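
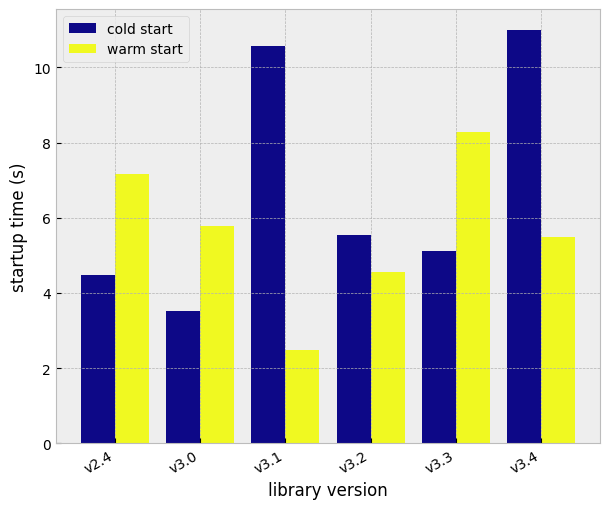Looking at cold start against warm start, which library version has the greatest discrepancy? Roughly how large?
v3.1: cold start ≈ 11, warm start ≈ 2 → gap ≈ 9. Next-largest (v3.4) is only ≈ 6.

v3.1, ≈ 9 s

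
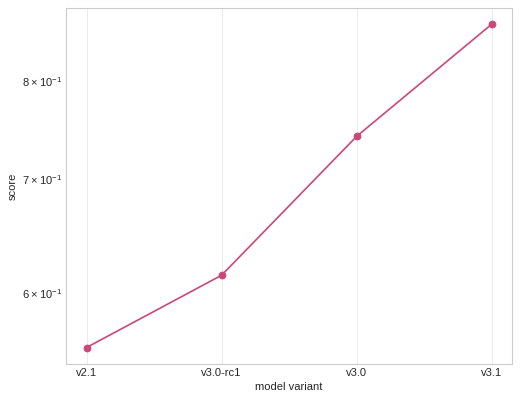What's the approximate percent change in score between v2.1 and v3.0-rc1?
≈ +9.1%

v2.1 ≈ 0.55, v3.0-rc1 ≈ 0.60; (0.60 − 0.55) / 0.55 ≈ +9.1%.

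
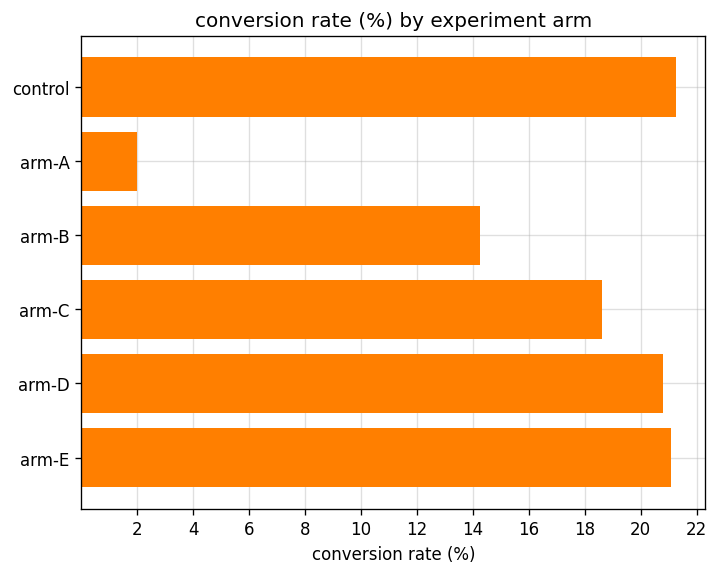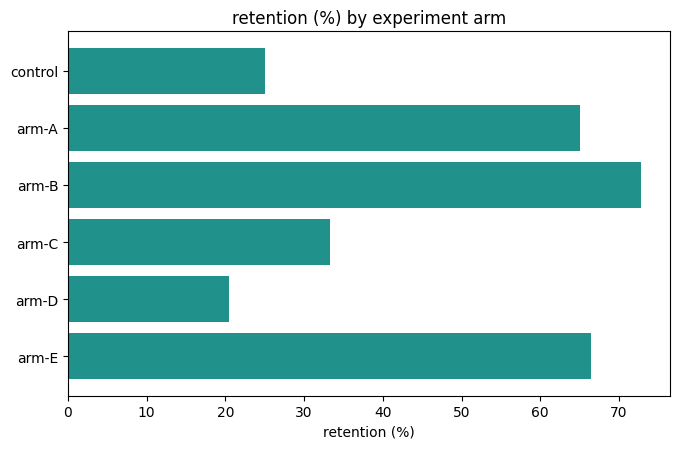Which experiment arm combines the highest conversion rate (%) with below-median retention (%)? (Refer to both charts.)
Chart 2 median retention (%) ≈ 50; below-median experiment arms: control, arm-C, arm-D. Among those, control has the highest conversion rate (%) (≈ 22).

control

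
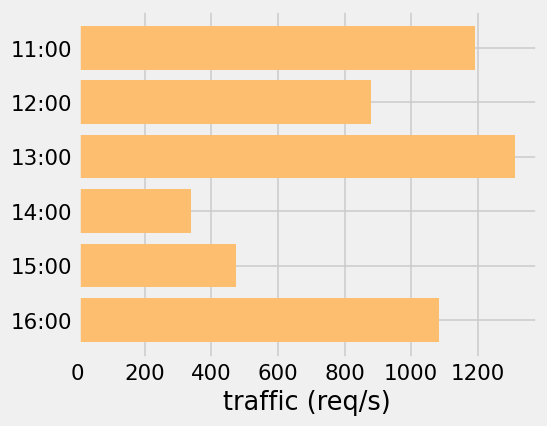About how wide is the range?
≈ 1000

Max 13:00 ≈ 1400, min 14:00 ≈ 400; range ≈ 1000.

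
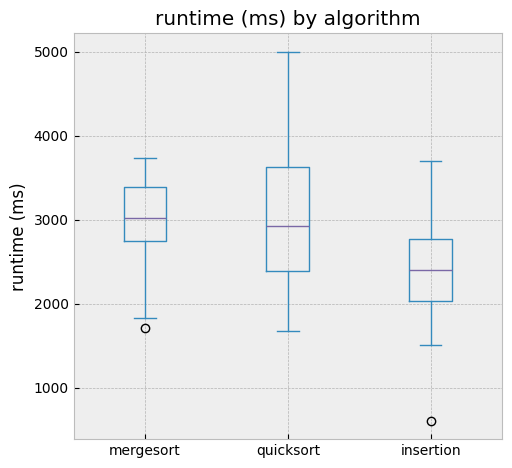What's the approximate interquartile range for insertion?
≈ 800

Q3 ≈ 2800, Q1 ≈ 2000; IQR ≈ 800.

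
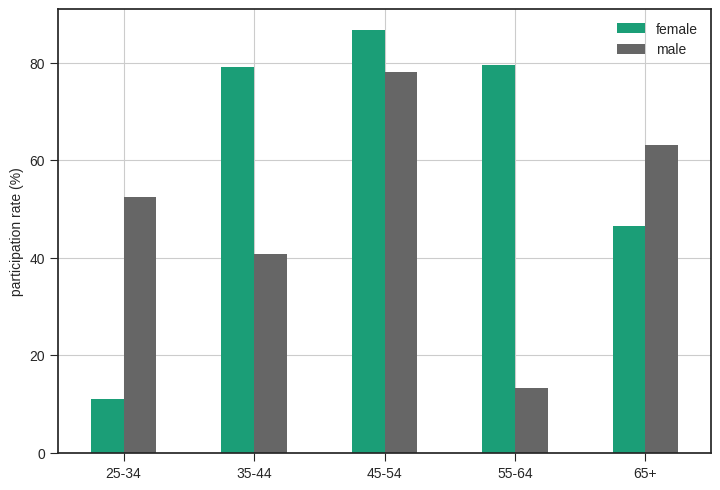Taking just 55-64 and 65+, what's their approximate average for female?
(80 + 50) / 2 ≈ 65.

≈ 65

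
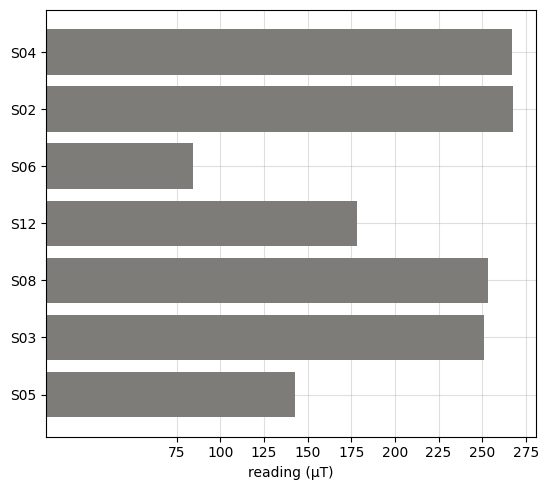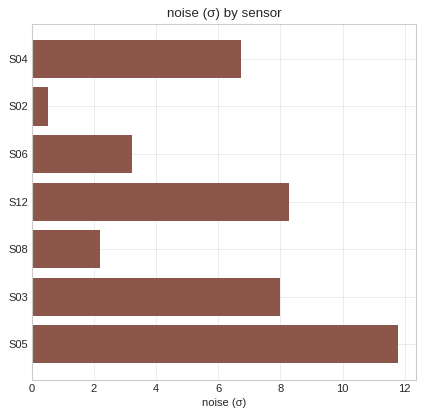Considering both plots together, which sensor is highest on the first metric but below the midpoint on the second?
Chart 2 median noise (σ) ≈ 6; below-median sensors: S02, S06, S08. Among those, S02 has the highest reading (µT) (≈ 275).

S02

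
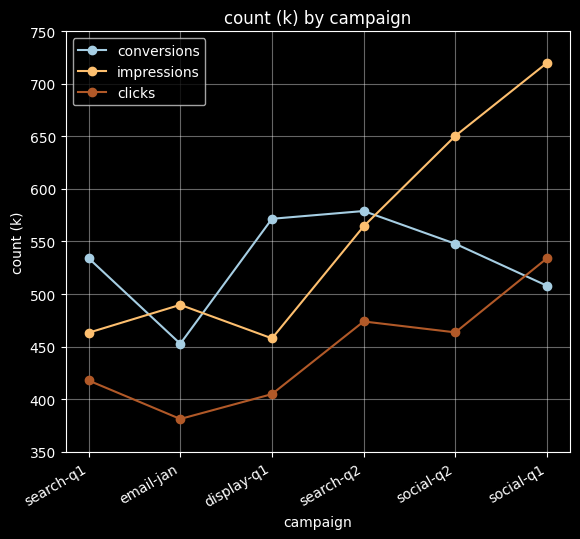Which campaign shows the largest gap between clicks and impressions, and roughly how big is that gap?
social-q2: clicks ≈ 450, impressions ≈ 650 → gap ≈ 200. Next-largest (social-q1) is only ≈ 150.

social-q2, ≈ 200 k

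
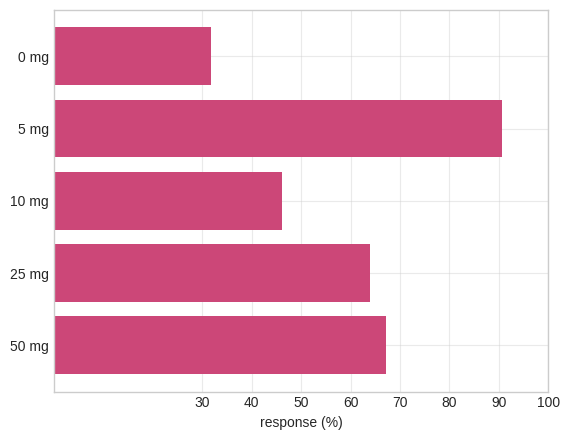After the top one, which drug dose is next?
50 mg

Top 3: 5 mg ≈ 90, 50 mg ≈ 70, 25 mg ≈ 60.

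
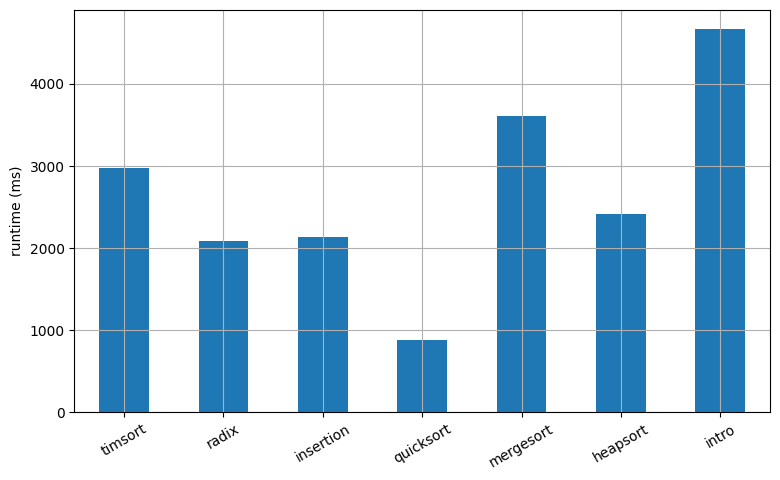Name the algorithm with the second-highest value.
mergesort

Top 3: intro ≈ 4500, mergesort ≈ 3500, timsort ≈ 3000.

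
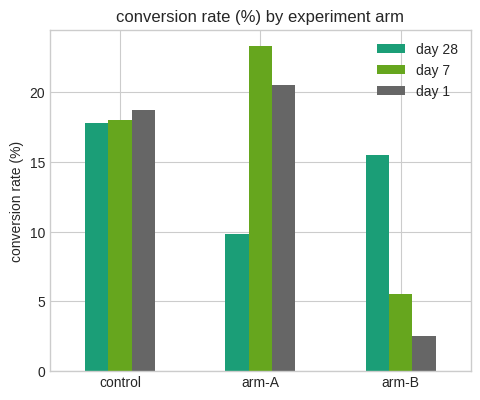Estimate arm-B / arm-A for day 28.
arm-B ≈ 16, arm-A ≈ 10; 16/10 ≈ 1.6.

≈ 1.6×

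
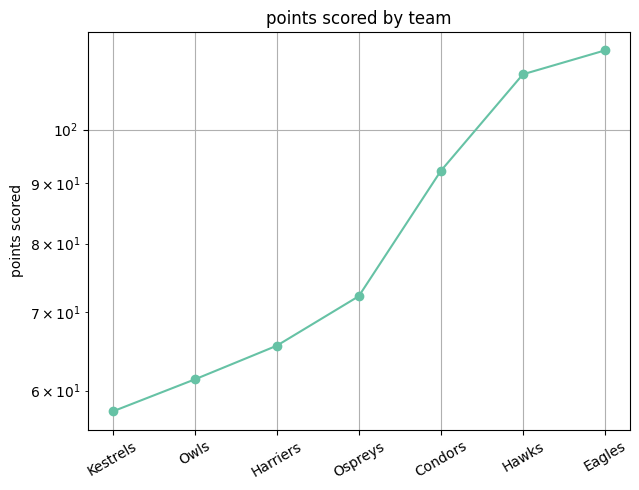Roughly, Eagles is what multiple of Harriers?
≈ 1.77×

Eagles ≈ 115, Harriers ≈ 65; 115/65 ≈ 1.77.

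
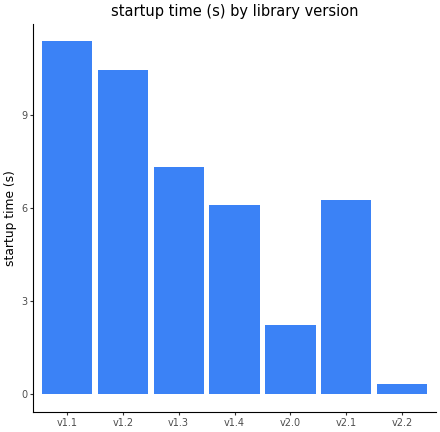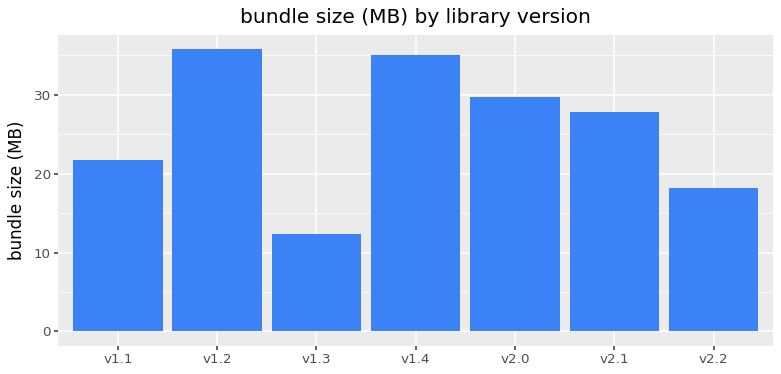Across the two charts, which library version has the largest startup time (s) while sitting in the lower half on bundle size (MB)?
v1.1

Chart 2 median bundle size (MB) ≈ 30; below-median library versions: v1.1, v1.3, v2.2. Among those, v1.1 has the highest startup time (s) (≈ 12).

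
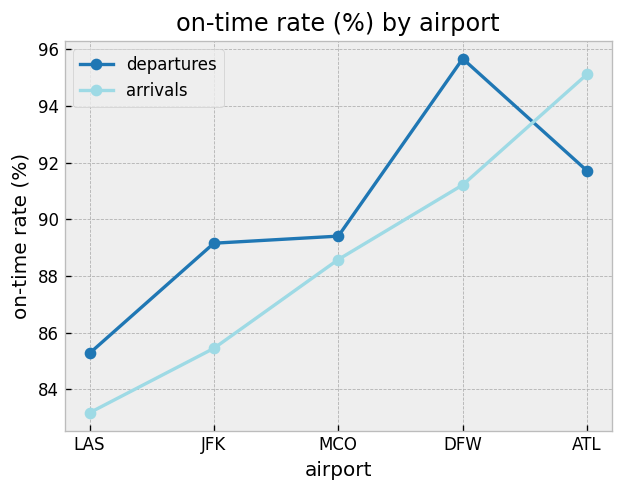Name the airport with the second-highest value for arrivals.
Top 3 for arrivals: ATL ≈ 96, DFW ≈ 92, MCO ≈ 88.

DFW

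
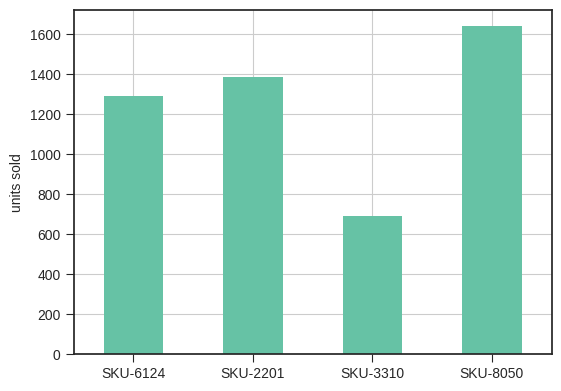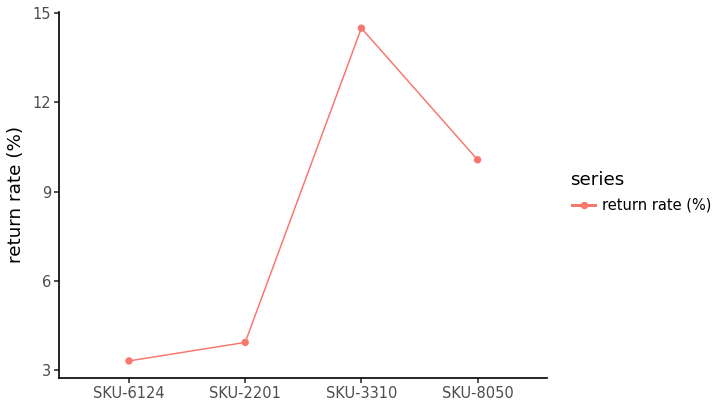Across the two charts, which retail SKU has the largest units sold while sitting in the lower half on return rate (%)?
Chart 2 median return rate (%) ≈ 8; below-median retail SKUs: SKU-6124, SKU-2201. Among those, SKU-2201 has the highest units sold (≈ 1400).

SKU-2201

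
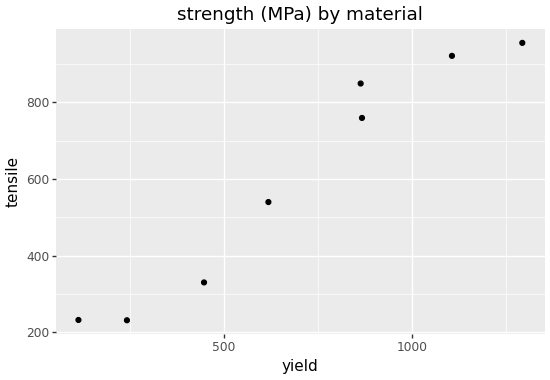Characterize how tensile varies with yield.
Points are positively correlated; strong (|r| ≈ 1.0).

positive, strong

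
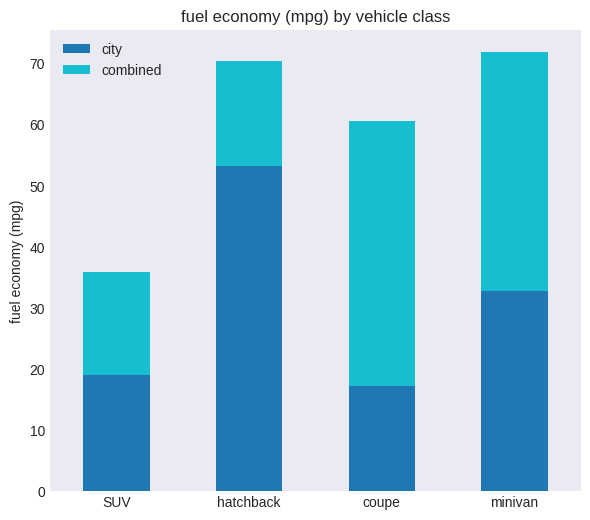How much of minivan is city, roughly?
city top ≈ 30, bottom ≈ 0; segment ≈ 30.

≈ 30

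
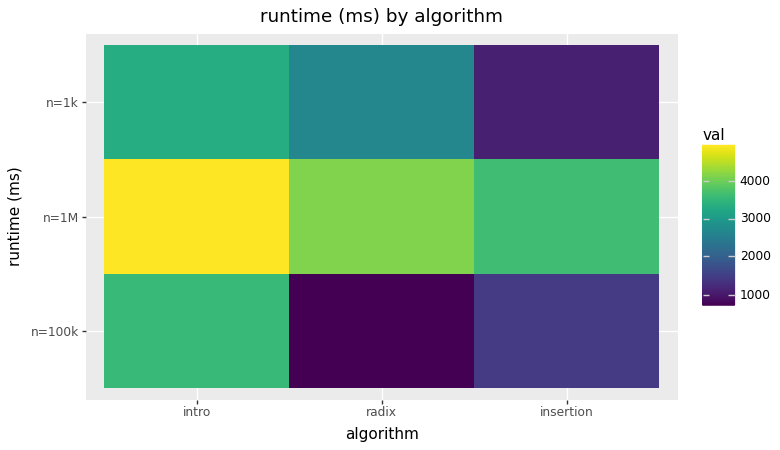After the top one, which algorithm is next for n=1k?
radix

Top 3 for n=1k: intro ≈ 3500, radix ≈ 2500, insertion ≈ 1000.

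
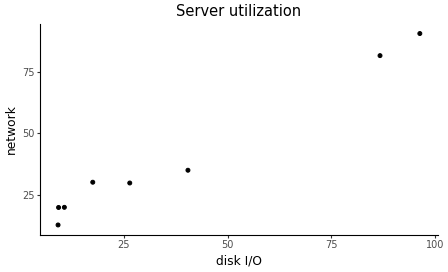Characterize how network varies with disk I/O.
Points are positively correlated; strong (|r| ≈ 1.0).

positive, strong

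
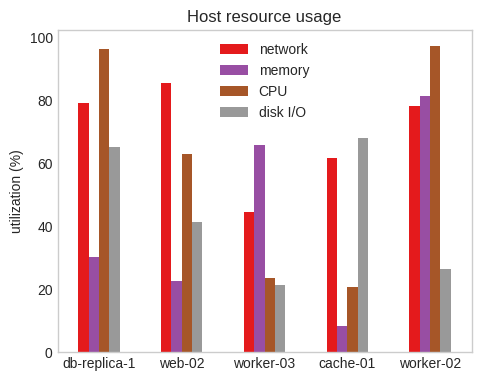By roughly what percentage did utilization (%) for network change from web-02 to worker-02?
≈ -11.1%

web-02 ≈ 90, worker-02 ≈ 80; (80 − 90) / 90 ≈ -11.1%.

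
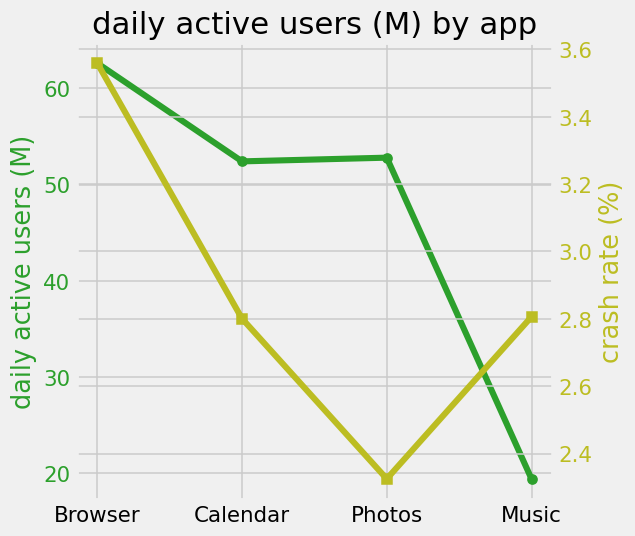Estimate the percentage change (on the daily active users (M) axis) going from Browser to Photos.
Browser ≈ 65, Photos ≈ 55; (55 − 65) / 65 ≈ -15.4%.

≈ -15.4%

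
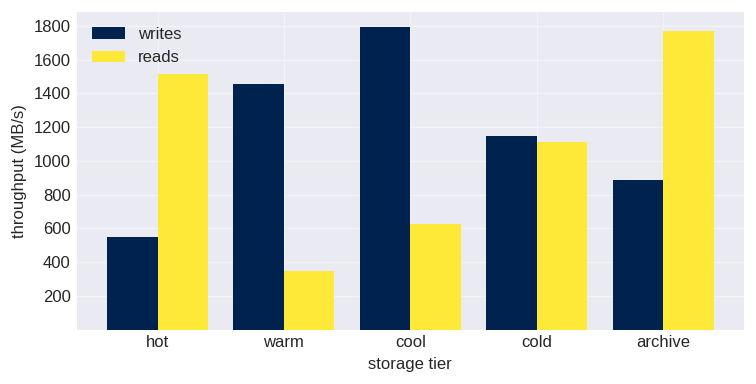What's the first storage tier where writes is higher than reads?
warm

hot: writes ≈ 600 vs reads ≈ 1600 (not yet); warm: writes ≈ 1400 vs reads ≈ 400 (first crossover).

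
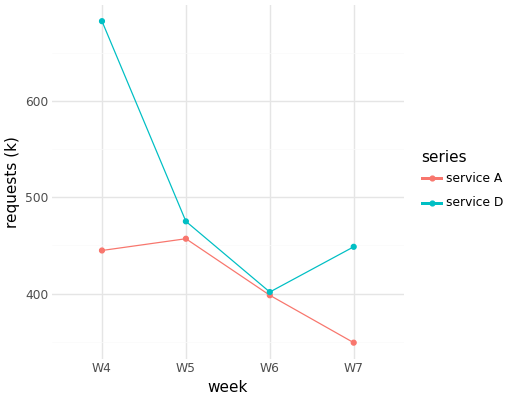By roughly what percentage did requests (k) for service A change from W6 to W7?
≈ -12.5%

W6 ≈ 400, W7 ≈ 350; (350 − 400) / 400 ≈ -12.5%.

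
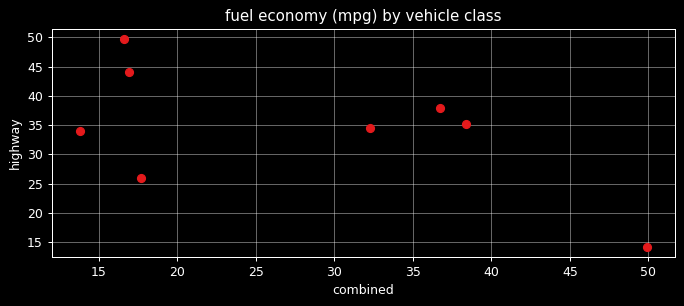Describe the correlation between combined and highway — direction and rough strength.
negative, moderate

Points are negatively correlated; moderate (|r| ≈ 0.6).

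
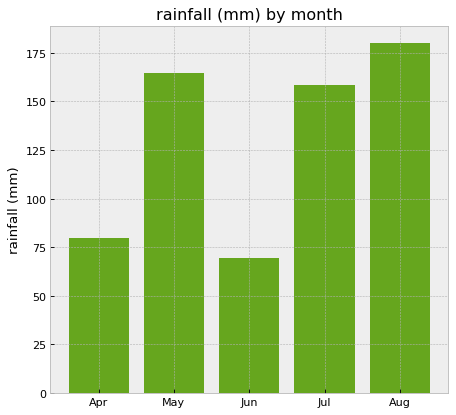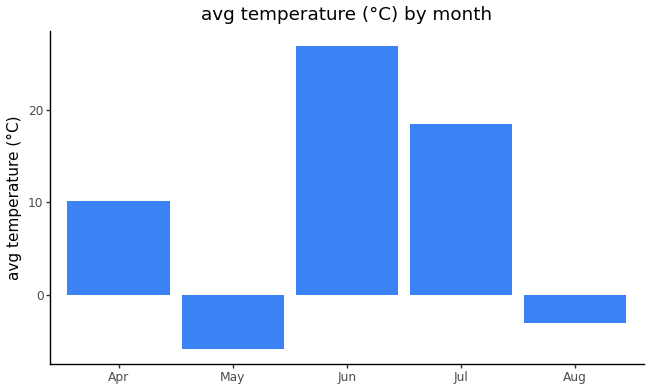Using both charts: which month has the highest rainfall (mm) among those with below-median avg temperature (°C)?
Chart 2 median avg temperature (°C) ≈ 10; below-median months: May, Aug. Among those, Aug has the highest rainfall (mm) (≈ 180).

Aug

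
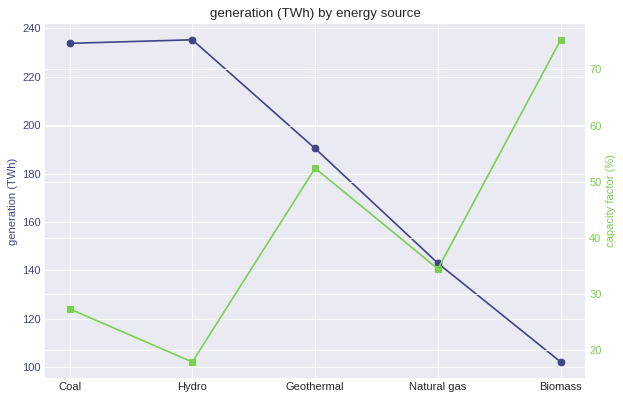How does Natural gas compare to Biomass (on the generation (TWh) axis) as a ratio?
Natural gas ≈ 140, Biomass ≈ 100; 140/100 ≈ 1.4.

≈ 1.4×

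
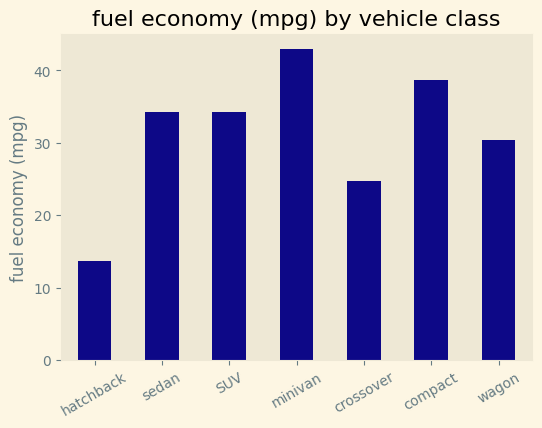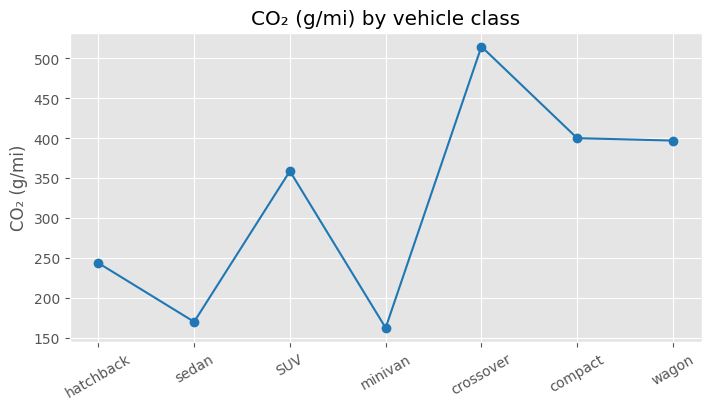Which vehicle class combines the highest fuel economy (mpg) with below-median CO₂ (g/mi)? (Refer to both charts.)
Chart 2 median CO₂ (g/mi) ≈ 350; below-median vehicle classes: hatchback, sedan, minivan. Among those, minivan has the highest fuel economy (mpg) (≈ 45).

minivan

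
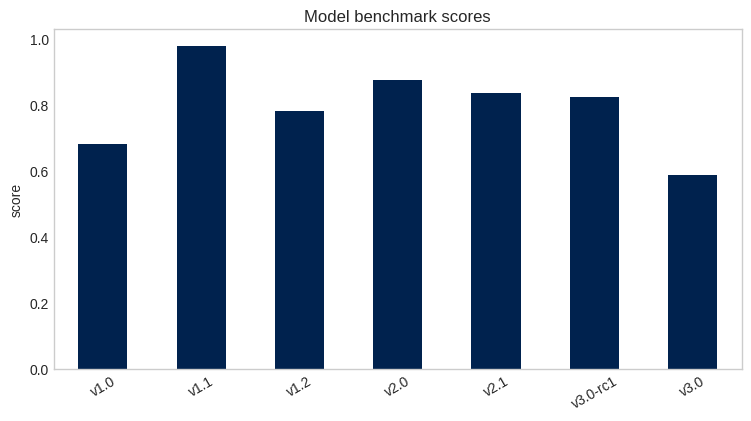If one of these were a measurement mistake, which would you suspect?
v3.0

v3.0 ≈ 0.6; the rest sit between ≈ 0.7 and ≈ 1.0.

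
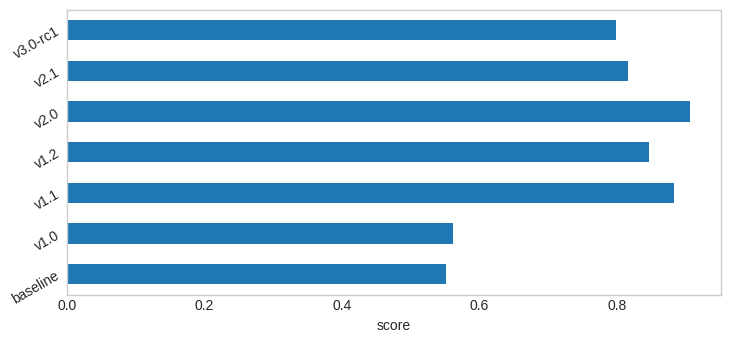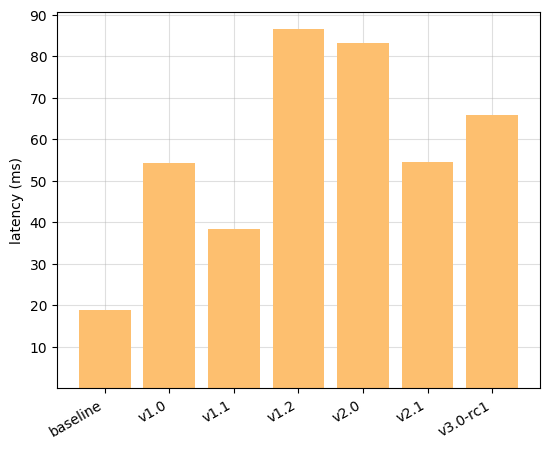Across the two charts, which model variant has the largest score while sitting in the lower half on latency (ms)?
v1.1

Chart 2 median latency (ms) ≈ 50; below-median model variants: baseline, v1.0, v1.1. Among those, v1.1 has the highest score (≈ 0.9).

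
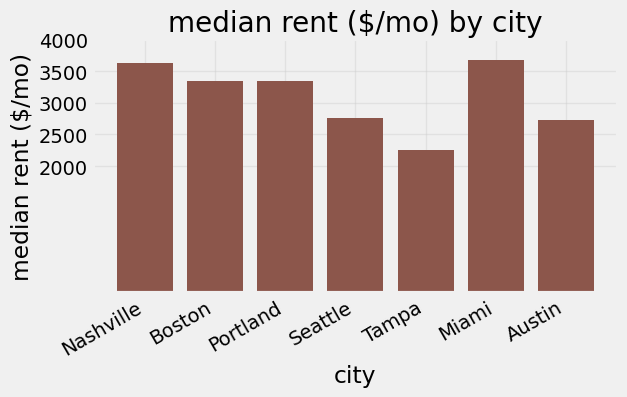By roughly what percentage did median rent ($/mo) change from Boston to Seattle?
Boston ≈ 3500, Seattle ≈ 3000; (3000 − 3500) / 3500 ≈ -14.3%.

≈ -14.3%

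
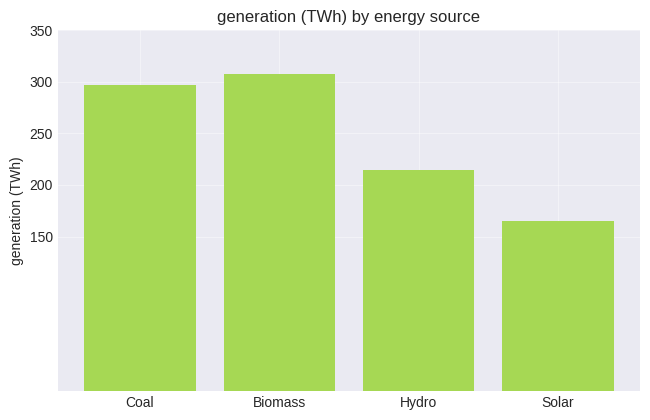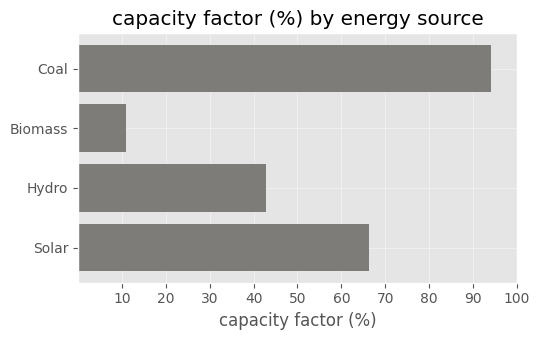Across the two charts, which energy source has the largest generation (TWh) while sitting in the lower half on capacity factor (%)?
Biomass

Chart 2 median capacity factor (%) ≈ 50; below-median energy sources: Biomass, Hydro. Among those, Biomass has the highest generation (TWh) (≈ 300).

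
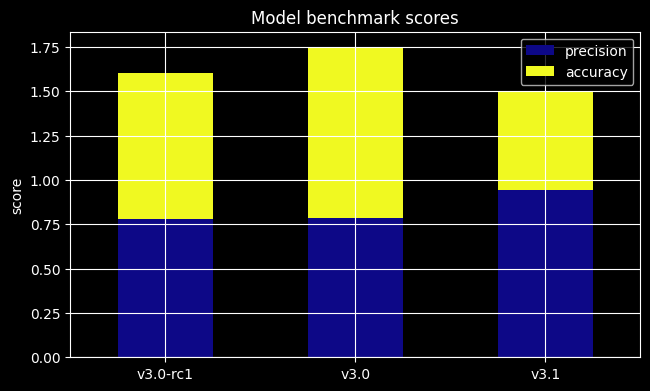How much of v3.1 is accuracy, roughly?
accuracy top ≈ 1.6, bottom ≈ 1.0; segment ≈ 0.6.

≈ 0.6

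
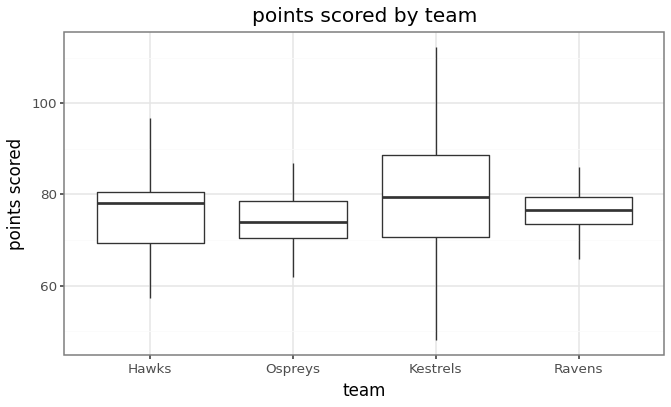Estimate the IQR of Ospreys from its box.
Q3 ≈ 78.5, Q1 ≈ 70.5; IQR ≈ 8.0.

≈ 8.0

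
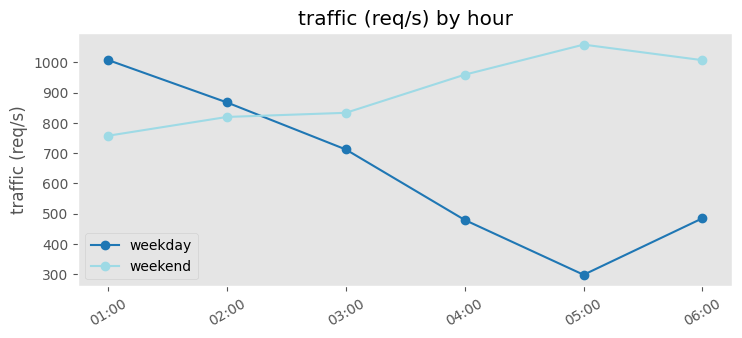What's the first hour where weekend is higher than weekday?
02:00: weekend ≈ 800 vs weekday ≈ 900 (not yet); 03:00: weekend ≈ 800 vs weekday ≈ 700 (first crossover).

03:00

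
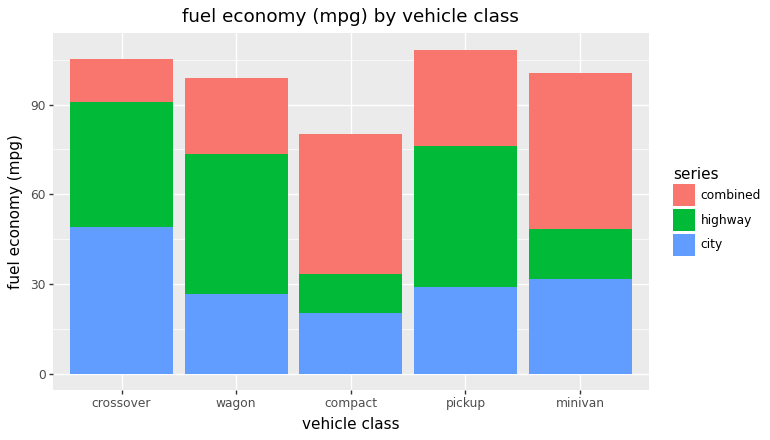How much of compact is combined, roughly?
combined top ≈ 80, bottom ≈ 30; segment ≈ 50.

≈ 50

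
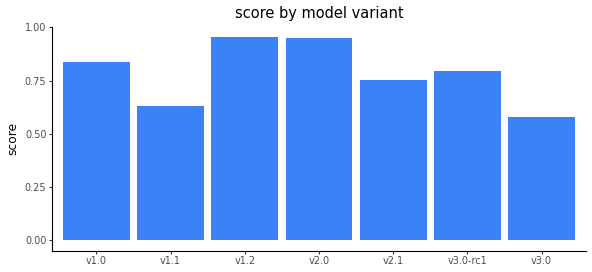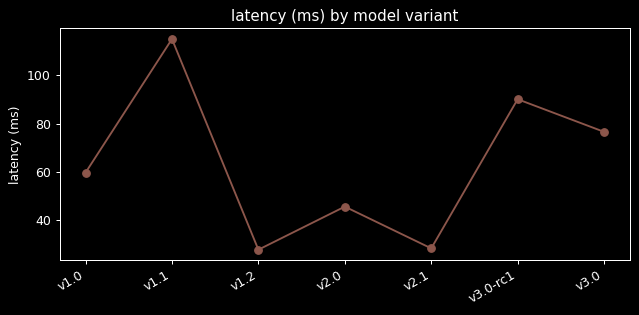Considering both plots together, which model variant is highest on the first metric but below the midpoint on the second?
v1.2

Chart 2 median latency (ms) ≈ 60; below-median model variants: v1.2, v2.0, v2.1. Among those, v1.2 has the highest score (≈ 1).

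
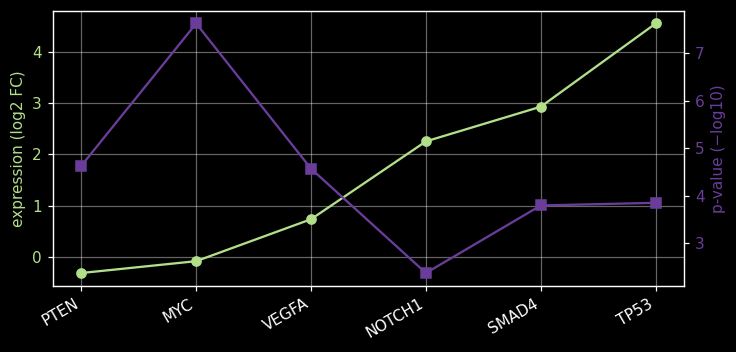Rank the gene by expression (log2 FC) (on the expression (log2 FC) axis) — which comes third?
Top 4 (on the expression (log2 FC) axis): TP53 ≈ 4.5, SMAD4 ≈ 3.0, NOTCH1 ≈ 2.5, VEGFA ≈ 0.5.

NOTCH1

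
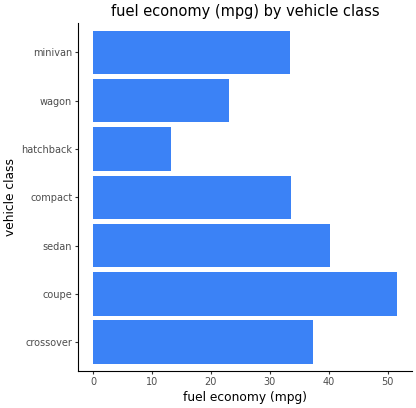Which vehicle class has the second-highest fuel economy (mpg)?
sedan

Top 3: coupe ≈ 50, sedan ≈ 40, crossover ≈ 35.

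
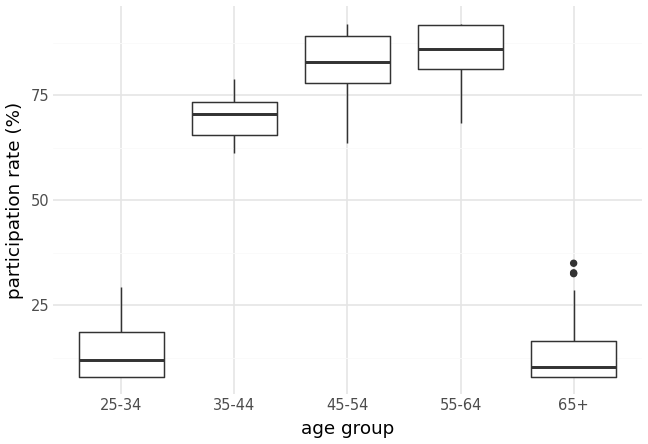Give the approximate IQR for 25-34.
≈ 10

Q3 ≈ 20, Q1 ≈ 10; IQR ≈ 10.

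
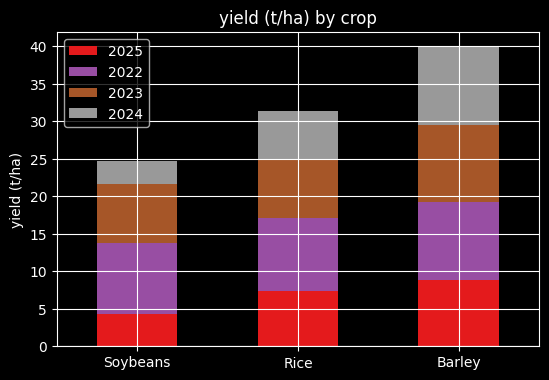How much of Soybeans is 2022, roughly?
≈ 10

2022 top ≈ 15, bottom ≈ 5; segment ≈ 10.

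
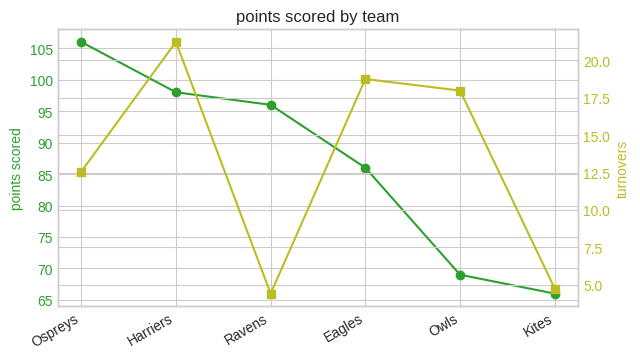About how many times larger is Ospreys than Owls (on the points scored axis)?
Ospreys ≈ 105, Owls ≈ 70; 105/70 ≈ 1.5.

≈ 1.5×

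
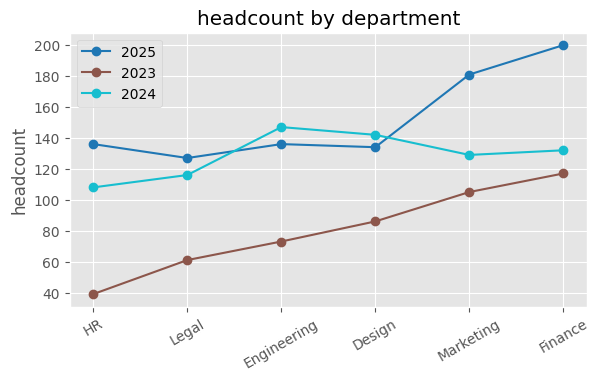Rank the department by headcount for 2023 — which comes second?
Marketing

Top 3 for 2023: Finance ≈ 120, Marketing ≈ 100, Design ≈ 80.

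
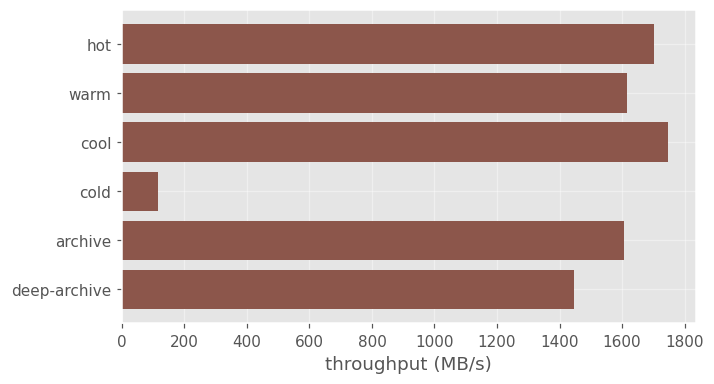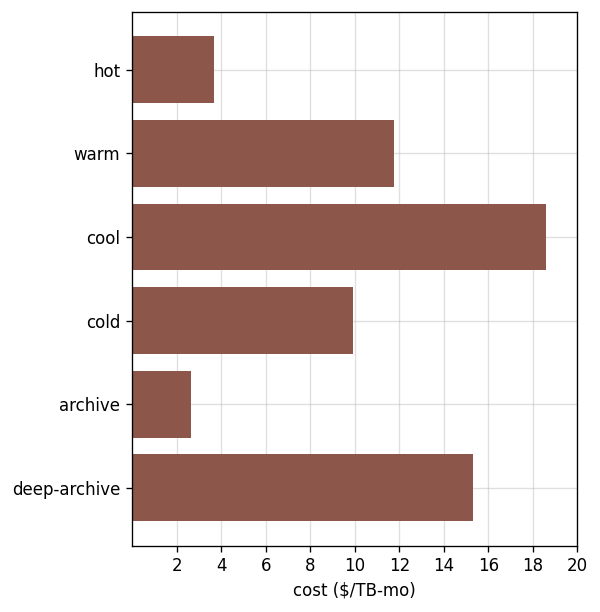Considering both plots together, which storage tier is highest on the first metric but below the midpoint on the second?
Chart 2 median cost ($/TB-mo) ≈ 10; below-median storage tiers: hot, cold, archive. Among those, hot has the highest throughput (MB/s) (≈ 1800).

hot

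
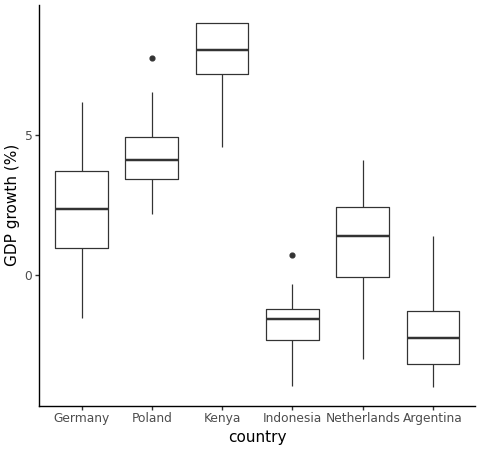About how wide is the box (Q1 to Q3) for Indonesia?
Q3 ≈ -1, Q1 ≈ -2; IQR ≈ 1.

≈ 1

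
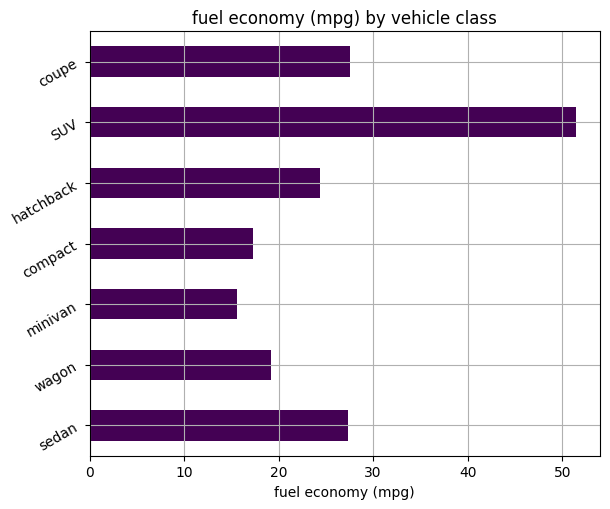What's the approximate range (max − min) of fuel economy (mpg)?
≈ 35

Max SUV ≈ 50, min minivan ≈ 15; range ≈ 35.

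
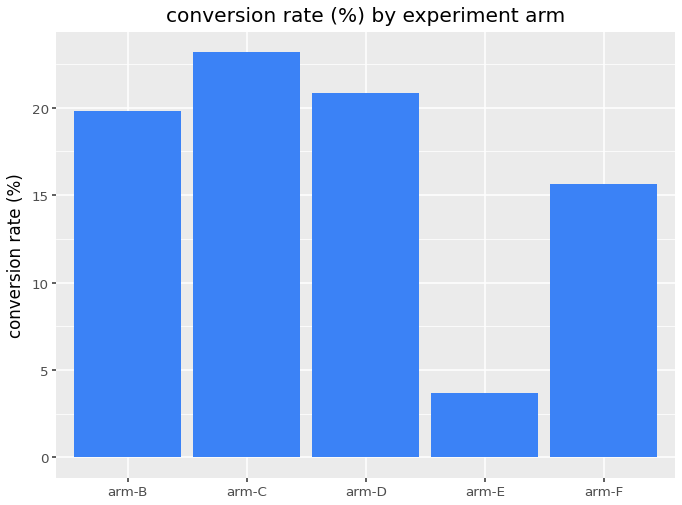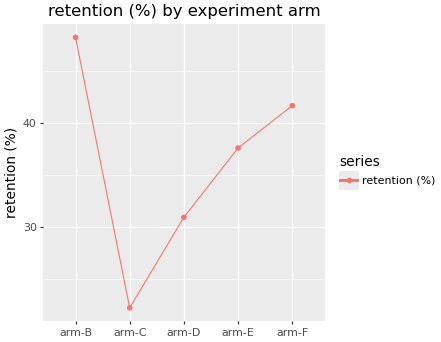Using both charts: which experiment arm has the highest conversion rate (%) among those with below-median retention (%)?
Chart 2 median retention (%) ≈ 40; below-median experiment arms: arm-C, arm-D. Among those, arm-C has the highest conversion rate (%) (≈ 25).

arm-C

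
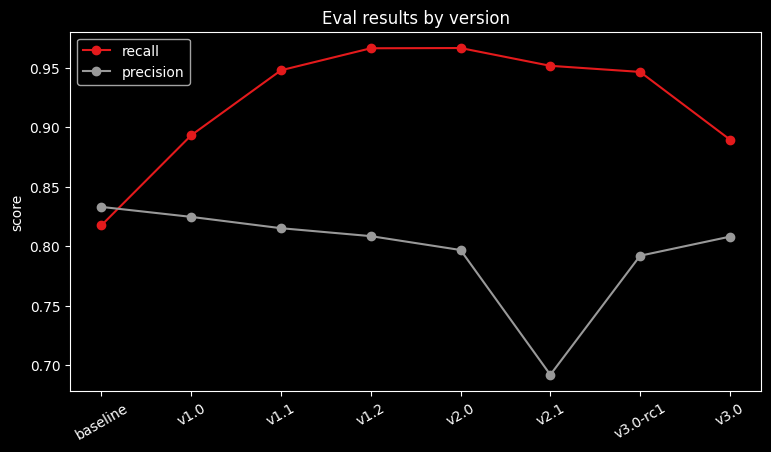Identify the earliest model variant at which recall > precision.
v1.0

baseline: recall ≈ 0.80 vs precision ≈ 0.85 (not yet); v1.0: recall ≈ 0.90 vs precision ≈ 0.80 (first crossover).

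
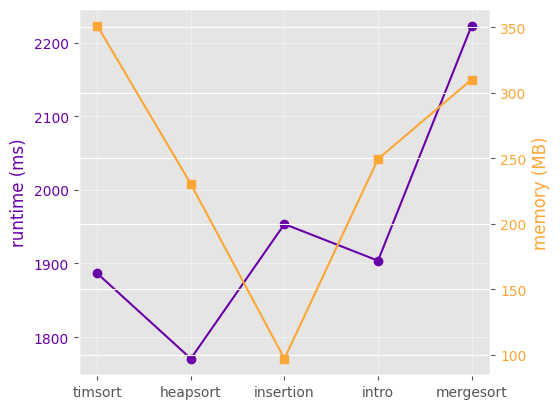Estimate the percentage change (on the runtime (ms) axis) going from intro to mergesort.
intro ≈ 1900, mergesort ≈ 2200; (2200 − 1900) / 1900 ≈ +15.8%.

≈ +15.8%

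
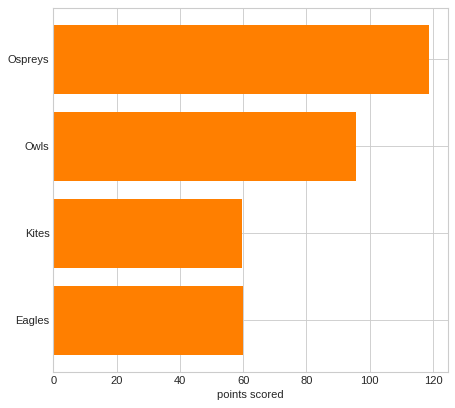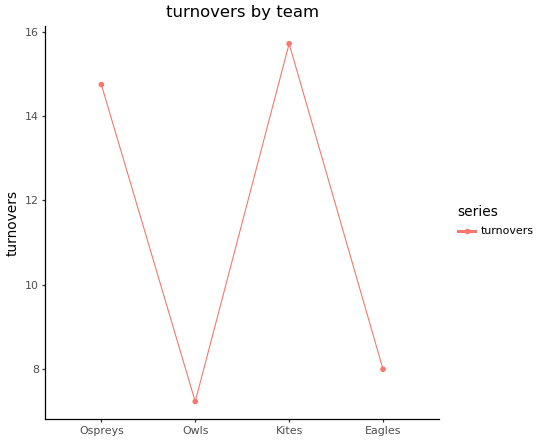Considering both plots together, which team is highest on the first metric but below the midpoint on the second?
Owls

Chart 2 median turnovers ≈ 12; below-median teams: Owls, Eagles. Among those, Owls has the highest points scored (≈ 100).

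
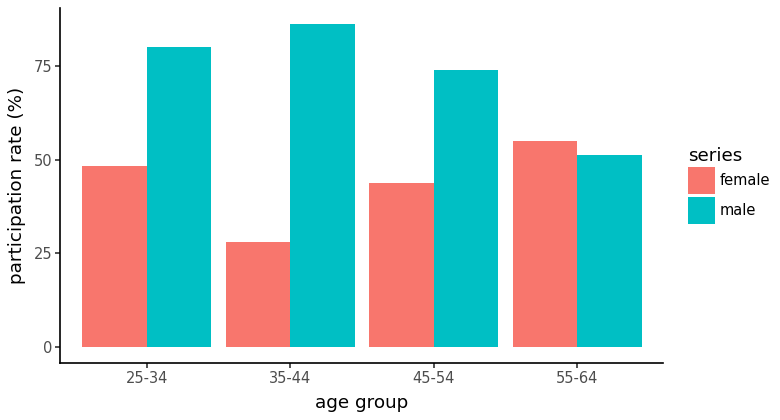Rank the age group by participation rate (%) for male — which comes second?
Top 3 for male: 35-44 ≈ 90, 25-34 ≈ 80, 45-54 ≈ 70.

25-34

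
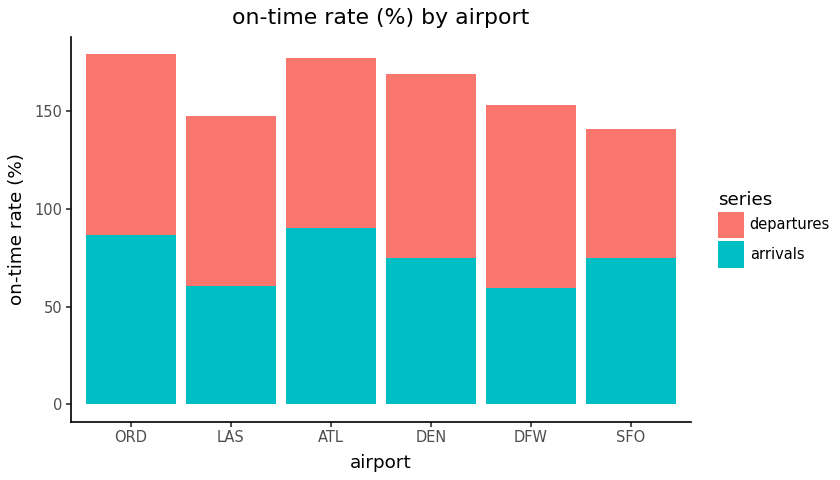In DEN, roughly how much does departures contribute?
≈ 80

departures top ≈ 160, bottom ≈ 80; segment ≈ 80.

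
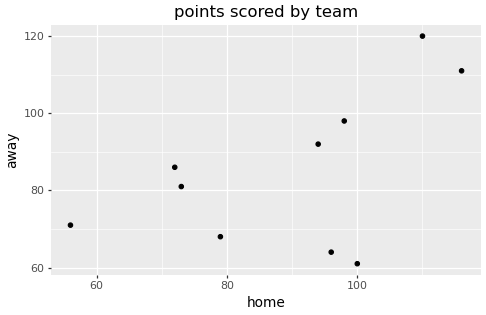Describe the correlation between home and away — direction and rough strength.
Points are positively correlated; moderate (|r| ≈ 0.5).

positive, moderate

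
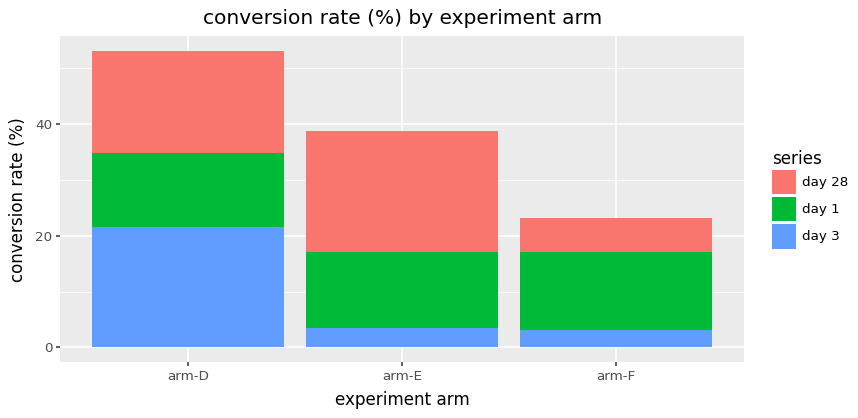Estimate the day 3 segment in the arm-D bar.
≈ 20

day 3 top ≈ 20, bottom ≈ 0; segment ≈ 20.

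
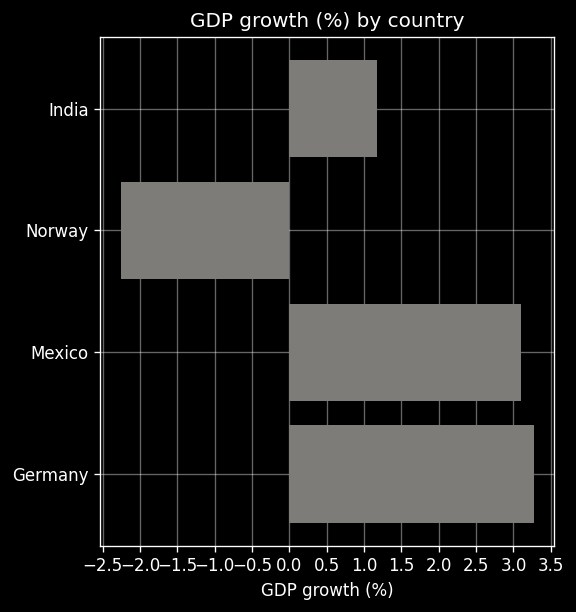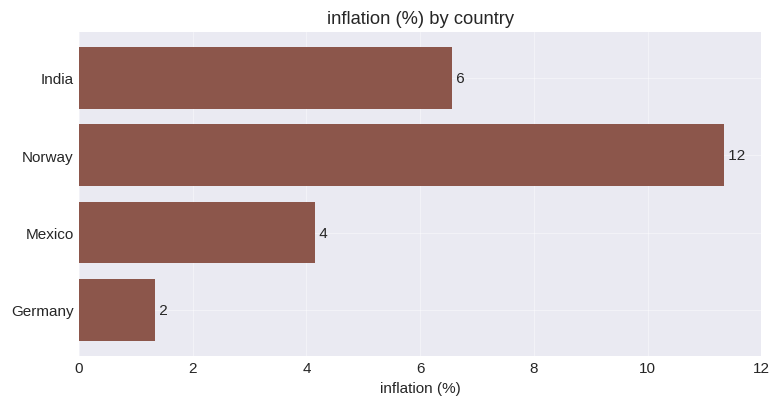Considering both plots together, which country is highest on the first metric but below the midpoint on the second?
Germany

Chart 2 median inflation (%) ≈ 6; below-median countries: Mexico, Germany. Among those, Germany has the highest GDP growth (%) (≈ 3.5).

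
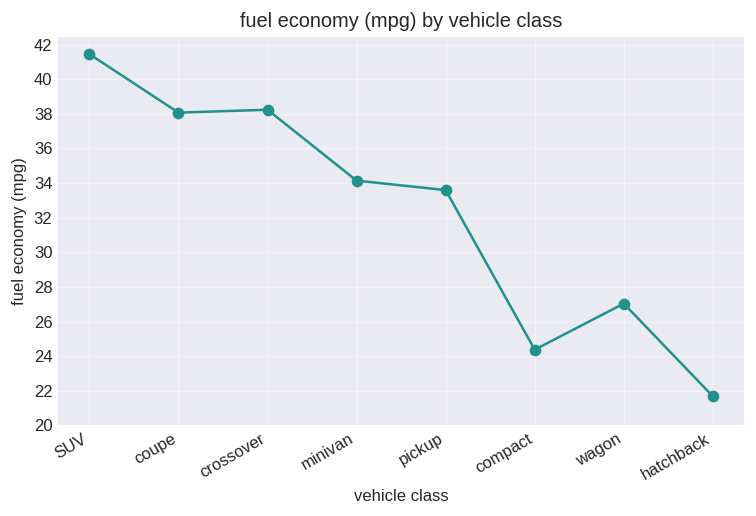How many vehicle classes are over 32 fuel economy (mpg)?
Above 32: SUV, coupe, crossover, minivan, pickup.

5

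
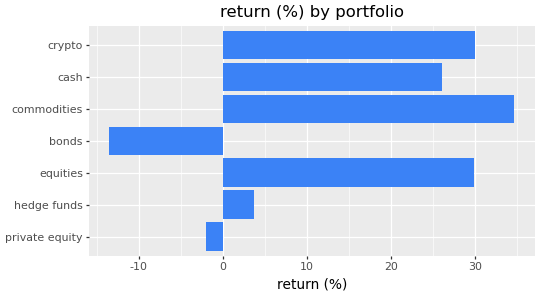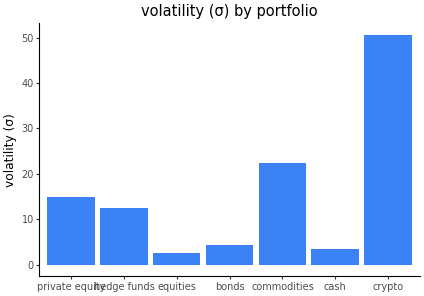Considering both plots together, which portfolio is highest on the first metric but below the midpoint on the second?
Chart 2 median volatility (σ) ≈ 10; below-median portfolios: equities, bonds, cash. Among those, equities has the highest return (%) (≈ 30).

equities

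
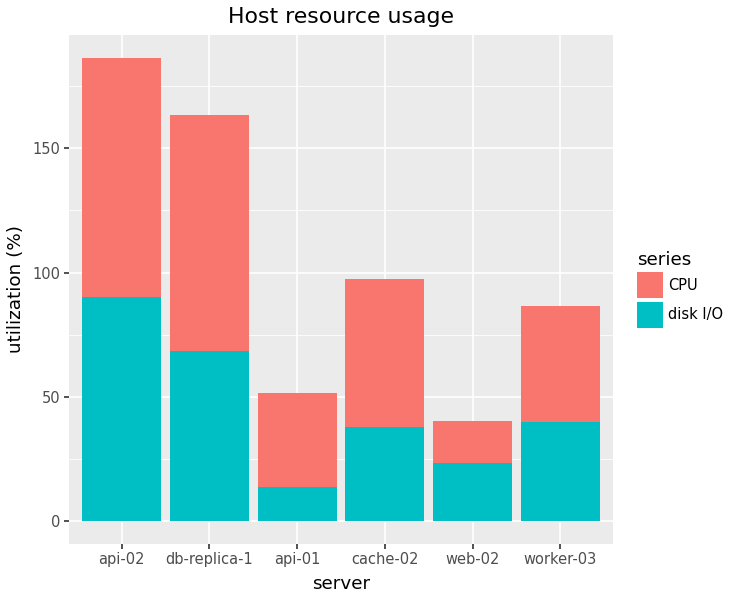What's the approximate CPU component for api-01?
CPU top ≈ 60, bottom ≈ 20; segment ≈ 40.

≈ 40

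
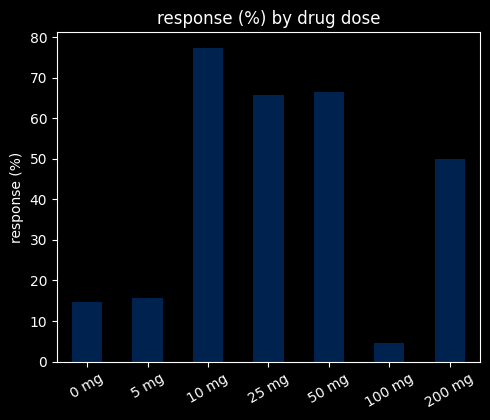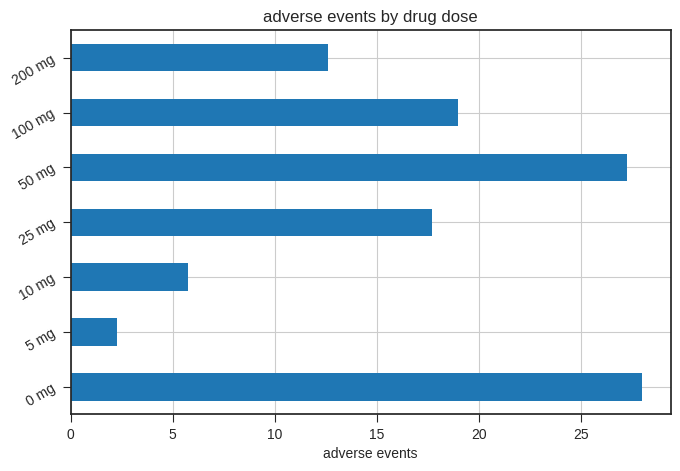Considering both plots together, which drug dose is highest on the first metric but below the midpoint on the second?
10 mg

Chart 2 median adverse events ≈ 20; below-median drug doses: 5 mg, 10 mg, 200 mg. Among those, 10 mg has the highest response (%) (≈ 80).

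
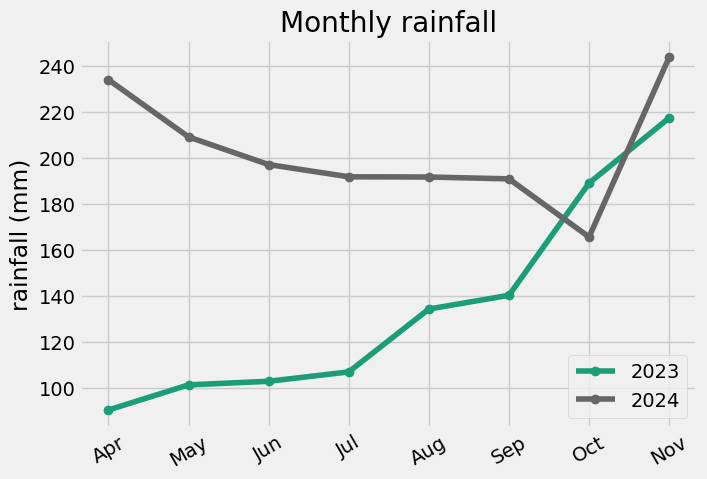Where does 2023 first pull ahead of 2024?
Sep: 2023 ≈ 140 vs 2024 ≈ 200 (not yet); Oct: 2023 ≈ 180 vs 2024 ≈ 160 (first crossover).

Oct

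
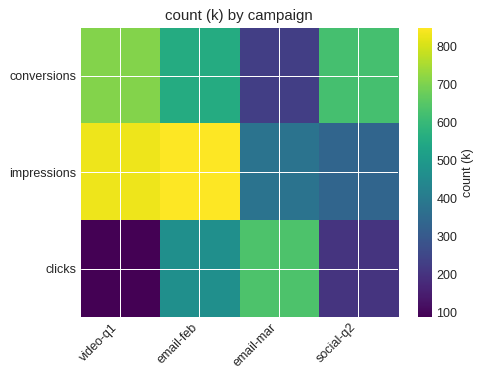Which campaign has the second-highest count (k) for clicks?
Top 3 for clicks: email-mar ≈ 600, email-feb ≈ 500, social-q2 ≈ 200.

email-feb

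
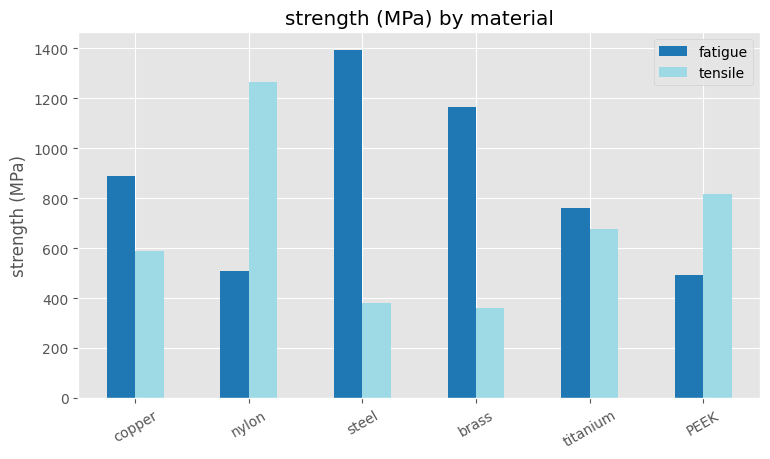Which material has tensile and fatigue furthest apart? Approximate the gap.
steel: tensile ≈ 400, fatigue ≈ 1400 → gap ≈ 1000. Next-largest (brass) is only ≈ 800.

steel, ≈ 1000 MPa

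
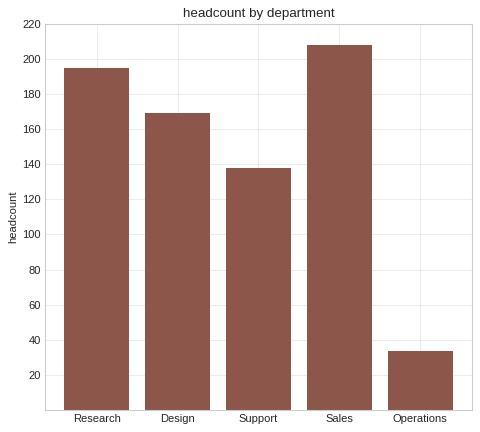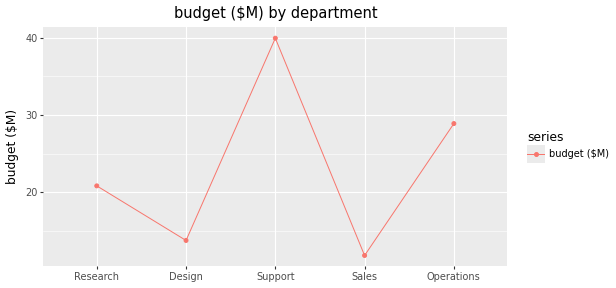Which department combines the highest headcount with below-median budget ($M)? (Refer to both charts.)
Chart 2 median budget ($M) ≈ 20; below-median departments: Design, Sales. Among those, Sales has the highest headcount (≈ 200).

Sales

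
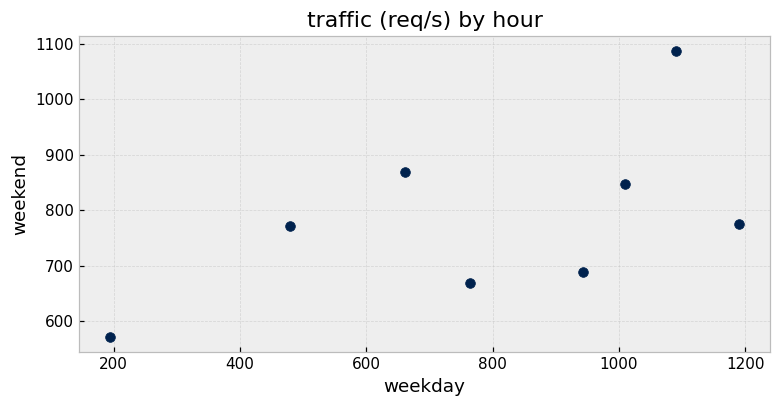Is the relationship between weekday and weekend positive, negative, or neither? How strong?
positive, moderate

Points are positively correlated; moderate (|r| ≈ 0.6).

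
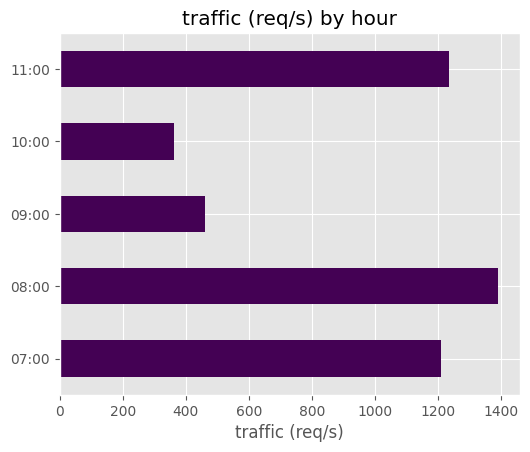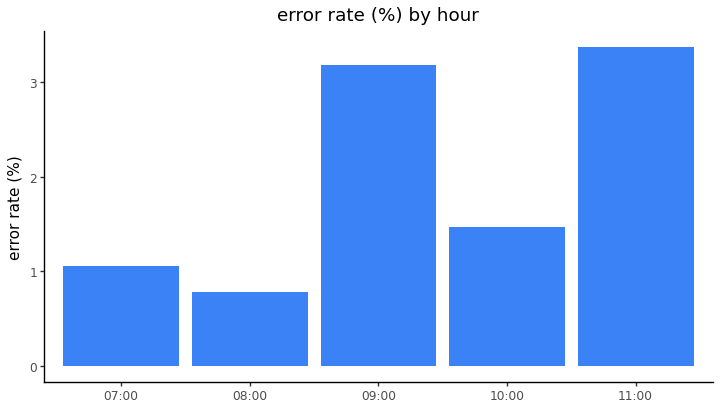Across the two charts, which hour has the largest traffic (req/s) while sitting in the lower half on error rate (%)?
Chart 2 median error rate (%) ≈ 1.5; below-median hours: 07:00, 08:00. Among those, 08:00 has the highest traffic (req/s) (≈ 1400).

08:00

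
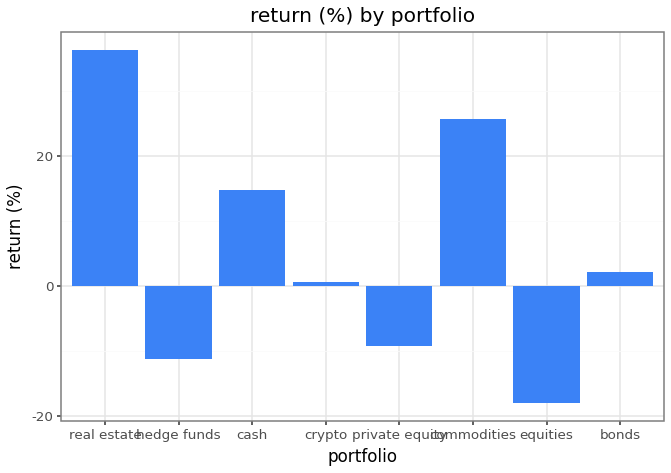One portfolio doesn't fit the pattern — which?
real estate ≈ 35; the rest sit between ≈ -20 and ≈ 25.

real estate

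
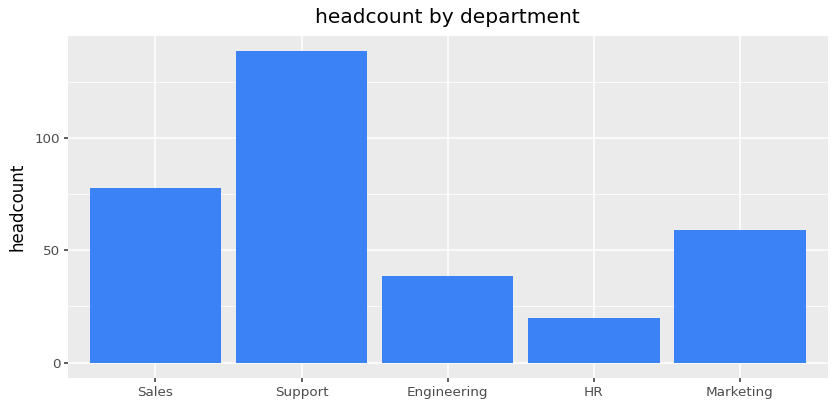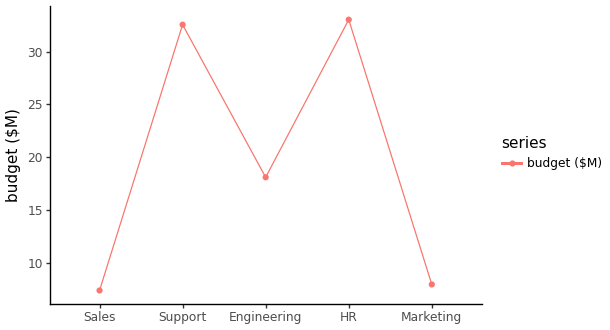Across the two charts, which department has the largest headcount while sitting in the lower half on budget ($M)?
Sales

Chart 2 median budget ($M) ≈ 20; below-median departments: Sales, Marketing. Among those, Sales has the highest headcount (≈ 80).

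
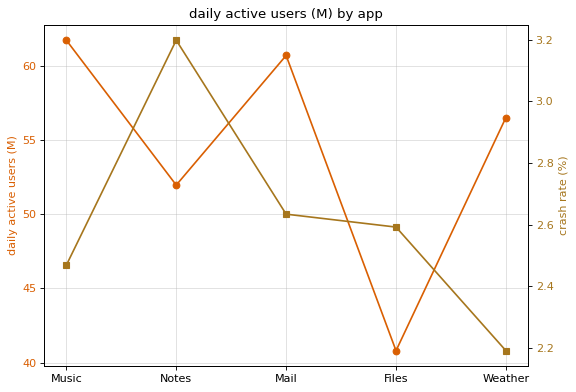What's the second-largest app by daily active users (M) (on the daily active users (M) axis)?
Top 3 (on the daily active users (M) axis): Music ≈ 62, Mail ≈ 60, Weather ≈ 56.

Mail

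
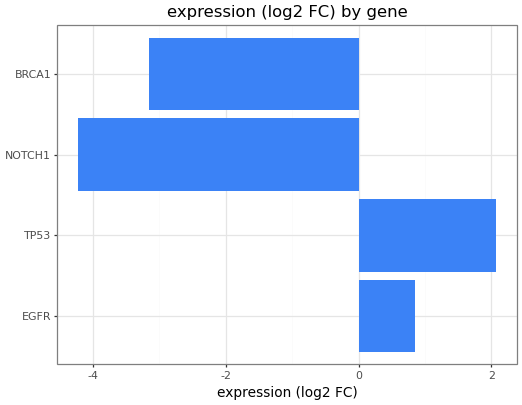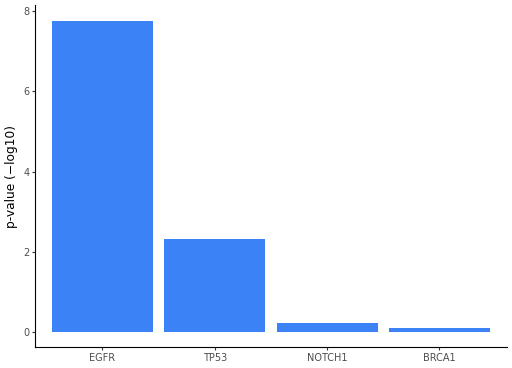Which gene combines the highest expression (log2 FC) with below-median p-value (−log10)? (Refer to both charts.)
Chart 2 median p-value (−log10) ≈ 1; below-median genes: NOTCH1, BRCA1. Among those, BRCA1 has the highest expression (log2 FC) (≈ -3.2).

BRCA1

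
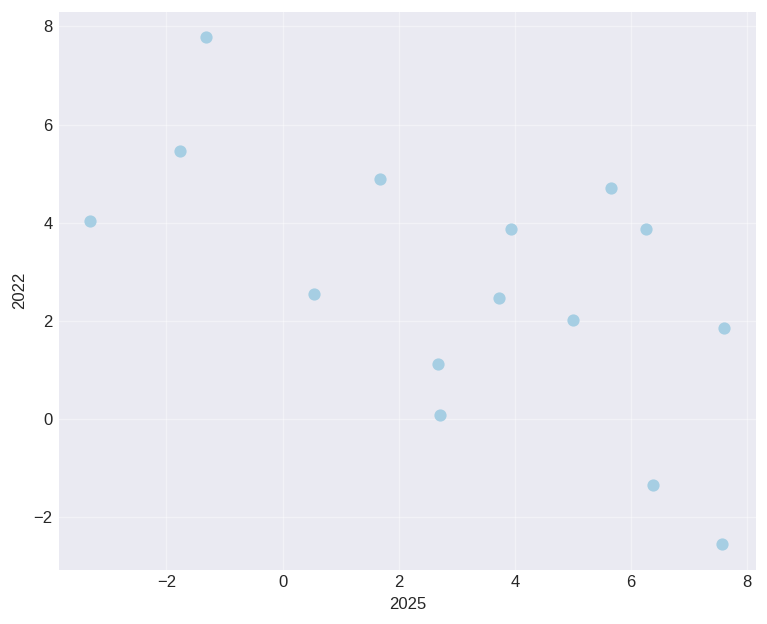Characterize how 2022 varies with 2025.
Points are negatively correlated; moderate (|r| ≈ 0.6).

negative, moderate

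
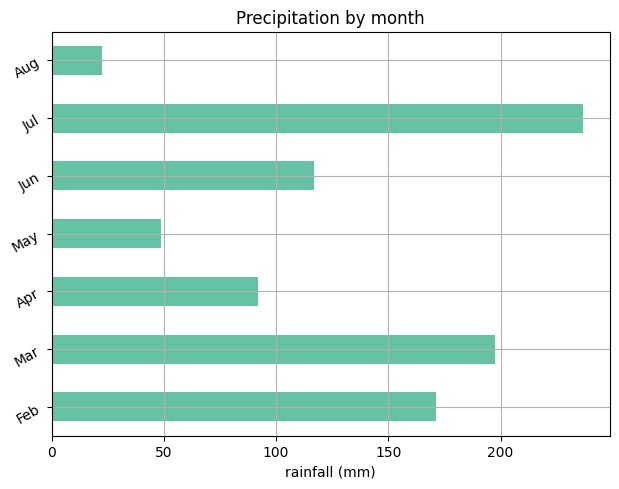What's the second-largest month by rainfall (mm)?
Top 3: Jul ≈ 240, Mar ≈ 200, Feb ≈ 180.

Mar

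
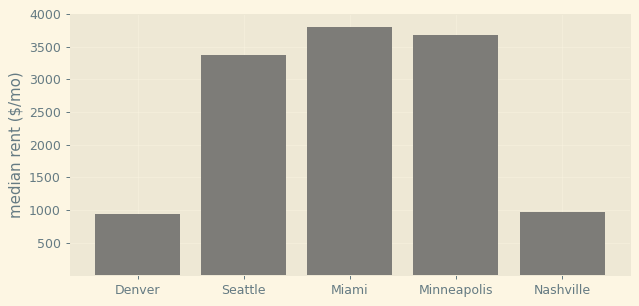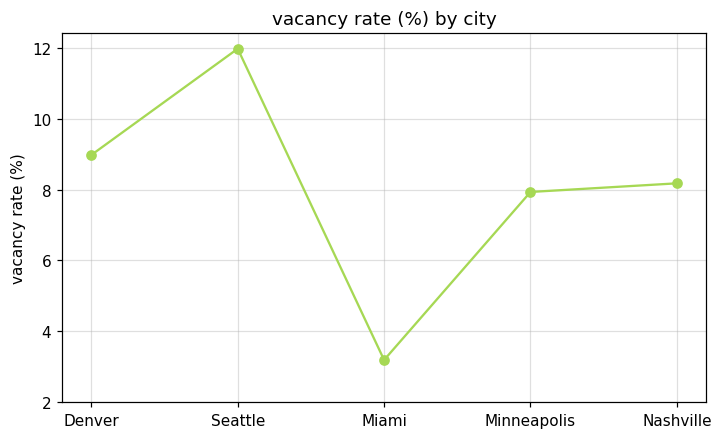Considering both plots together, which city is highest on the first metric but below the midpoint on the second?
Miami

Chart 2 median vacancy rate (%) ≈ 8; below-median cities: Miami, Minneapolis. Among those, Miami has the highest median rent ($/mo) (≈ 4000).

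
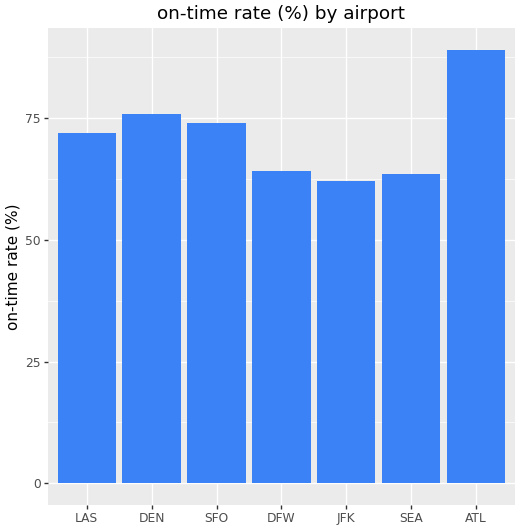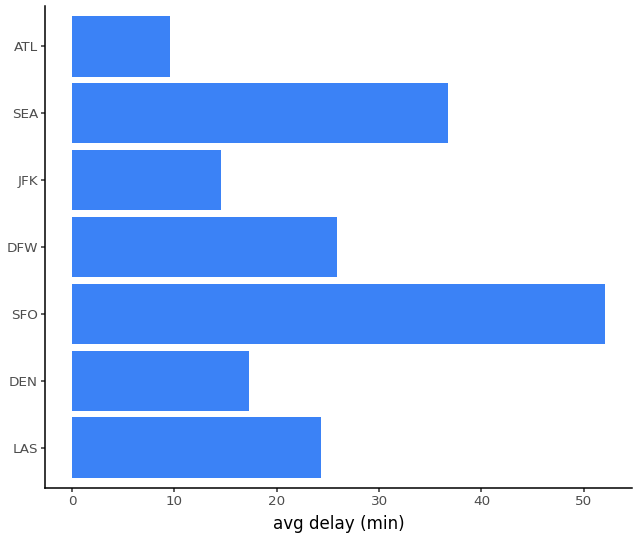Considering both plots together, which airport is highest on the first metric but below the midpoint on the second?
ATL

Chart 2 median avg delay (min) ≈ 25; below-median airports: DEN, JFK, ATL. Among those, ATL has the highest on-time rate (%) (≈ 90).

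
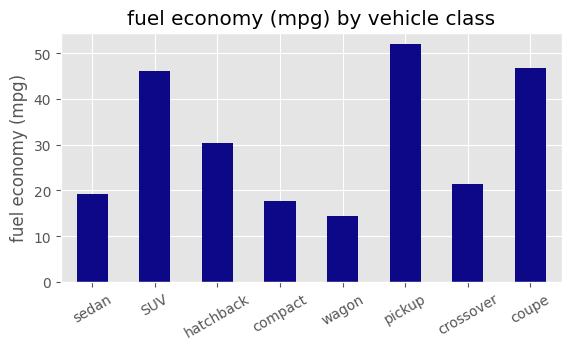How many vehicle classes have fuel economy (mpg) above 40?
Above 40: SUV, pickup, coupe.

3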